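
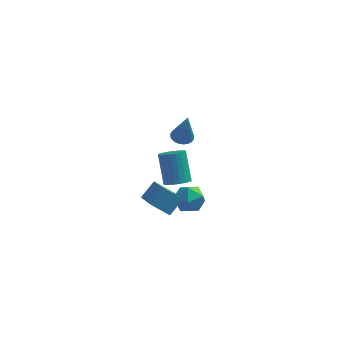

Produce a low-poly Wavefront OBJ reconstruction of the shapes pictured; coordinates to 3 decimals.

v 1.636 -1.047 -0.426
v 1.935 -1.388 -1.033
v 0.665 -1.792 -0.487
v 0.964 -2.133 -1.094
v 1.285 -2.221 -0.413
v 1.885 -1.761 -0.376
v 0.715 -1.419 -1.144
v 1.315 -0.959 -1.107
v 1.366 -1.618 -1.476
v 1.718 -2.113 -1.025
v 0.882 -1.067 -0.495
v 1.234 -1.562 -0.044
v 0.595 1.543 -2.57
v 1.132 1.365 -2.318
v 0.823 2.239 -1.039
v 0.285 2.417 -1.29
v 1.2 1.564 -2.438
v 0.891 2.438 -1.158
v 1.175 1.76 -2.577
v 0.866 2.634 -1.298
v 1.062 1.923 -2.716
v 0.753 2.797 -1.437
v 0.878 2.028 -2.832
v 0.569 2.902 -1.553
v 0.651 2.059 -2.909
v 0.342 2.933 -1.629
v 0.415 2.012 -2.933
v 0.106 2.886 -1.654
v 0.206 1.893 -2.903
v -0.103 2.767 -1.623
v 0.057 1.721 -2.821
v -0.252 2.595 -1.542
v -0.011 1.522 -2.702
v -0.32 2.396 -1.422
v 0.014 1.326 -2.562
v -0.295 2.2 -1.283
v 0.127 1.163 -2.423
v -0.182 2.037 -1.144
v 0.311 1.058 -2.307
v 0.002 1.932 -1.028
v 0.538 1.027 -2.231
v 0.229 1.901 -0.951
v 0.774 1.074 -2.206
v 0.465 1.948 -0.927
v 0.983 1.193 -2.237
v 0.674 2.067 -0.957
v 0.178 -2.925 -0.175
v 0.674 -4.056 0.439
v -0.584 -2.916 0.457
v -0.088 -4.048 1.071
v 0.668 -2.392 0.409
v 1.164 -3.524 1.023
v -0.094 -2.384 1.041
v 0.402 -3.515 1.655
v 0.916 -0.371 2.288
v 1.179 0.053 2.324
v 1.164 -0.649 3.752
v 0.999 0.116 2.367
v 0.807 0.105 2.397
v 0.631 0.021 2.411
v 0.499 -0.122 2.406
v 0.43 -0.303 2.384
v 0.435 -0.494 2.346
v 0.513 -0.667 2.3
v 0.653 -0.795 2.252
v 0.833 -0.858 2.21
v 1.025 -0.847 2.179
v 1.201 -0.763 2.166
v 1.333 -0.62 2.17
v 1.402 -0.439 2.193
v 1.397 -0.247 2.23
v 1.319 -0.075 2.276
f 1 12 6
f 1 6 2
f 1 2 8
f 1 8 11
f 1 11 12
f 2 6 10
f 6 12 5
f 12 11 3
f 11 8 7
f 8 2 9
f 4 10 5
f 4 5 3
f 4 3 7
f 4 7 9
f 4 9 10
f 5 10 6
f 3 5 12
f 7 3 11
f 9 7 8
f 10 9 2
f 14 13 17
f 14 17 15
f 15 17 18
f 15 18 16
f 17 13 19
f 17 19 18
f 18 19 20
f 18 20 16
f 19 13 21
f 19 21 20
f 20 21 22
f 20 22 16
f 21 13 23
f 21 23 22
f 22 23 24
f 22 24 16
f 23 13 25
f 23 25 24
f 24 25 26
f 24 26 16
f 25 13 27
f 25 27 26
f 26 27 28
f 26 28 16
f 27 13 29
f 27 29 28
f 28 29 30
f 28 30 16
f 29 13 31
f 29 31 30
f 30 31 32
f 30 32 16
f 31 13 33
f 31 33 32
f 32 33 34
f 32 34 16
f 33 13 35
f 33 35 34
f 34 35 36
f 34 36 16
f 35 13 37
f 35 37 36
f 36 37 38
f 36 38 16
f 37 13 39
f 37 39 38
f 38 39 40
f 38 40 16
f 39 13 41
f 39 41 40
f 40 41 42
f 40 42 16
f 41 13 43
f 41 43 42
f 42 43 44
f 42 44 16
f 43 13 45
f 43 45 44
f 44 45 46
f 44 46 16
f 45 13 14
f 45 14 46
f 46 14 15
f 46 15 16
f 48 50 47
f 51 48 47
f 47 50 49
f 49 51 47
f 48 54 50
f 52 48 51
f 52 54 48
f 50 54 49
f 53 51 49
f 49 54 53
f 53 52 51
f 54 52 53
f 56 55 58
f 56 58 57
f 58 55 59
f 58 59 57
f 59 55 60
f 59 60 57
f 60 55 61
f 60 61 57
f 61 55 62
f 61 62 57
f 62 55 63
f 62 63 57
f 63 55 64
f 63 64 57
f 64 55 65
f 64 65 57
f 65 55 66
f 65 66 57
f 66 55 67
f 66 67 57
f 67 55 68
f 67 68 57
f 68 55 69
f 68 69 57
f 69 55 70
f 69 70 57
f 70 55 71
f 70 71 57
f 71 55 72
f 71 72 57
f 72 55 56
f 72 56 57



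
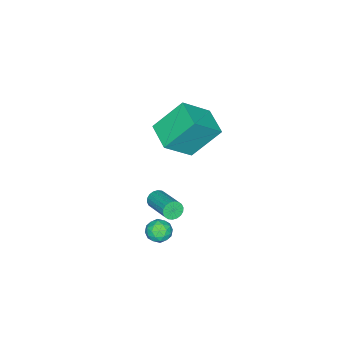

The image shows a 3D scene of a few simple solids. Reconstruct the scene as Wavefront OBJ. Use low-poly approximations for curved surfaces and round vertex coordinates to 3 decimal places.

v -3.947 -1.759 1.371
v -2.63 -2.488 2.703
v -2.995 -0.498 1.12
v -1.677 -1.227 2.451
v -2.943 -2.833 -0.211
v -1.625 -3.562 1.12
v -1.99 -1.572 -0.463
v -0.673 -2.301 0.869
v 3.288 0.328 -0.695
v 3.684 0.238 -1.231
v 2.696 -0.538 -0.989
v 3.092 -0.628 -1.525
v 3.332 -0.74 -0.906
v 3.698 -0.205 -0.725
v 2.682 -0.095 -1.495
v 3.048 0.44 -1.314
v 3.31 -0.023 -1.726
v 3.712 -0.422 -1.362
v 2.668 0.122 -0.858
v 3.07 -0.277 -0.494
v 3.538 0.359 -0.938
v 2.842 -0.659 -1.282
v 2.983 -0.725 -0.919
v 3.216 -0.777 -1.234
v 3.546 0.099 -0.64
v 3.779 0.046 -0.955
v 3.572 -0.529 -0.764
v 2.601 -0.346 -1.265
v 2.834 -0.399 -1.58
v 3.164 0.477 -0.986
v 3.397 0.425 -1.301
v 2.808 0.229 -1.456
v 3.551 0.153 -1.543
v 3.203 -0.356 -1.716
v 2.962 -0.043 -1.698
v 3.177 0.271 -1.592
v 3.787 -0.082 -1.329
v 3.439 -0.59 -1.502
v 3.581 -0.656 -1.138
v 3.796 -0.342 -1.032
v 3.567 -0.235 -1.62
v 2.941 0.29 -0.718
v 2.593 -0.218 -0.891
v 2.584 0.042 -1.188
v 2.799 0.356 -1.082
v 3.177 0.056 -0.504
v 2.829 -0.453 -0.677
v 3.203 -0.571 -0.628
v 3.418 -0.257 -0.522
v 2.813 -0.065 -0.6
v 2.65 -0.58 0.632
v 3.008 -0.626 0.272
v 3.848 0.774 0.928
v 3.49 0.82 1.288
v 2.856 -0.489 0.174
v 3.696 0.911 0.831
v 2.663 -0.37 0.167
v 3.503 1.03 0.824
v 2.467 -0.292 0.252
v 3.307 1.108 0.909
v 2.308 -0.272 0.413
v 3.148 1.128 1.069
v 2.216 -0.312 0.616
v 3.056 1.088 1.273
v 2.21 -0.406 0.823
v 3.051 0.994 1.48
v 2.292 -0.534 0.992
v 3.132 0.866 1.648
v 2.444 -0.671 1.089
v 3.284 0.729 1.746
v 2.637 -0.79 1.096
v 3.477 0.61 1.753
v 2.833 -0.868 1.011
v 3.673 0.532 1.668
v 2.992 -0.888 0.851
v 3.832 0.512 1.507
v 3.084 -0.848 0.647
v 3.924 0.552 1.304
v 3.089 -0.754 0.44
v 3.93 0.646 1.097
f 2 4 1
f 5 2 1
f 1 4 3
f 3 5 1
f 2 8 4
f 6 2 5
f 6 8 2
f 4 8 3
f 7 5 3
f 3 8 7
f 7 6 5
f 8 6 7
f 9 46 25
f 46 20 49
f 25 49 14
f 46 49 25
f 9 25 21
f 25 14 26
f 21 26 10
f 25 26 21
f 9 21 30
f 21 10 31
f 30 31 16
f 21 31 30
f 9 30 42
f 30 16 45
f 42 45 19
f 30 45 42
f 9 42 46
f 42 19 50
f 46 50 20
f 42 50 46
f 10 26 37
f 26 14 40
f 37 40 18
f 26 40 37
f 14 49 27
f 49 20 48
f 27 48 13
f 49 48 27
f 20 50 47
f 50 19 43
f 47 43 11
f 50 43 47
f 19 45 44
f 45 16 32
f 44 32 15
f 45 32 44
f 16 31 36
f 31 10 33
f 36 33 17
f 31 33 36
f 12 38 24
f 38 18 39
f 24 39 13
f 38 39 24
f 12 24 22
f 24 13 23
f 22 23 11
f 24 23 22
f 12 22 29
f 22 11 28
f 29 28 15
f 22 28 29
f 12 29 34
f 29 15 35
f 34 35 17
f 29 35 34
f 12 34 38
f 34 17 41
f 38 41 18
f 34 41 38
f 13 39 27
f 39 18 40
f 27 40 14
f 39 40 27
f 11 23 47
f 23 13 48
f 47 48 20
f 23 48 47
f 15 28 44
f 28 11 43
f 44 43 19
f 28 43 44
f 17 35 36
f 35 15 32
f 36 32 16
f 35 32 36
f 18 41 37
f 41 17 33
f 37 33 10
f 41 33 37
f 52 51 55
f 52 55 53
f 53 55 56
f 53 56 54
f 55 51 57
f 55 57 56
f 56 57 58
f 56 58 54
f 57 51 59
f 57 59 58
f 58 59 60
f 58 60 54
f 59 51 61
f 59 61 60
f 60 61 62
f 60 62 54
f 61 51 63
f 61 63 62
f 62 63 64
f 62 64 54
f 63 51 65
f 63 65 64
f 64 65 66
f 64 66 54
f 65 51 67
f 65 67 66
f 66 67 68
f 66 68 54
f 67 51 69
f 67 69 68
f 68 69 70
f 68 70 54
f 69 51 71
f 69 71 70
f 70 71 72
f 70 72 54
f 71 51 73
f 71 73 72
f 72 73 74
f 72 74 54
f 73 51 75
f 73 75 74
f 74 75 76
f 74 76 54
f 75 51 77
f 75 77 76
f 76 77 78
f 76 78 54
f 77 51 79
f 77 79 78
f 78 79 80
f 78 80 54
f 79 51 52
f 79 52 80
f 80 52 53
f 80 53 54



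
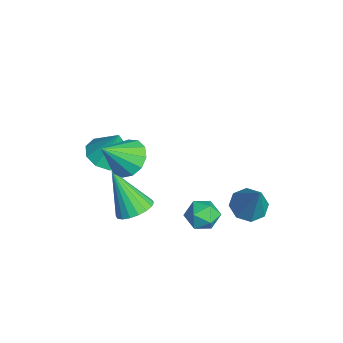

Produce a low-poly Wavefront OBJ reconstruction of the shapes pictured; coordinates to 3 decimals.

v 0.386 -2.378 1.242
v 0.86 -1.794 1.637
v 0.734 -3.402 2.338
v 0.418 -1.752 1.816
v -0.035 -1.91 1.813
v -0.354 -2.216 1.629
v -0.438 -2.573 1.322
v -0.261 -2.869 0.989
v 0.122 -3.009 0.737
v 0.588 -2.949 0.645
v 0.99 -2.707 0.742
v 1.2 -2.361 0.999
v 1.151 -2.021 1.332
v -0.274 0.892 -3.538
v 0.45 0.737 -3.634
v -0.29 0.203 -2.546
v 0.434 0.048 -2.642
v 0.222 0.737 -2.448
v 0.232 1.163 -3.06
v -0.072 -0.223 -3.12
v -0.062 0.203 -3.732
v 0.575 0.048 -3.375
v 0.757 0.641 -2.96
v -0.597 0.299 -3.22
v -0.415 0.892 -2.805
v -0.183 -2.052 -2.474
v 0.156 -1.473 -2.077
v -1.017 -2.748 -0.746
v -0.149 -1.335 -2.168
v -0.461 -1.34 -2.321
v -0.718 -1.485 -2.503
v -0.869 -1.743 -2.68
v -0.884 -2.062 -2.816
v -0.761 -2.379 -2.884
v -0.523 -2.631 -2.871
v -0.218 -2.769 -2.779
v 0.094 -2.765 -2.627
v 0.351 -2.619 -2.444
v 0.502 -2.361 -2.267
v 0.517 -2.042 -2.132
v 0.394 -1.725 -2.064
v -2.487 -2.613 -1.112
v -1.577 -2.733 -1.266
v -2.213 -2.247 0.212
v -1.708 -2.187 -1.39
v -2.136 -1.804 -1.408
v -2.698 -1.73 -1.312
v -3.179 -1.993 -1.14
v -3.396 -2.493 -0.957
v -3.265 -3.039 -0.833
v -2.837 -3.422 -0.815
v -2.275 -3.496 -0.911
v -1.794 -3.233 -1.083
v 1.08 1.992 -1.797
v 1.564 2.475 -2.128
v 2 2.148 -0.223
v 1.109 2.746 -1.889
v 0.636 2.575 -1.595
v 0.424 2.063 -1.42
v 0.595 1.509 -1.466
v 1.051 1.238 -1.705
v 1.524 1.409 -1.998
v 1.736 1.921 -2.174
f 2 1 4
f 2 4 3
f 4 1 5
f 4 5 3
f 5 1 6
f 5 6 3
f 6 1 7
f 6 7 3
f 7 1 8
f 7 8 3
f 8 1 9
f 8 9 3
f 9 1 10
f 9 10 3
f 10 1 11
f 10 11 3
f 11 1 12
f 11 12 3
f 12 1 13
f 12 13 3
f 13 1 2
f 13 2 3
f 14 25 19
f 14 19 15
f 14 15 21
f 14 21 24
f 14 24 25
f 15 19 23
f 19 25 18
f 25 24 16
f 24 21 20
f 21 15 22
f 17 23 18
f 17 18 16
f 17 16 20
f 17 20 22
f 17 22 23
f 18 23 19
f 16 18 25
f 20 16 24
f 22 20 21
f 23 22 15
f 27 26 29
f 27 29 28
f 29 26 30
f 29 30 28
f 30 26 31
f 30 31 28
f 31 26 32
f 31 32 28
f 32 26 33
f 32 33 28
f 33 26 34
f 33 34 28
f 34 26 35
f 34 35 28
f 35 26 36
f 35 36 28
f 36 26 37
f 36 37 28
f 37 26 38
f 37 38 28
f 38 26 39
f 38 39 28
f 39 26 40
f 39 40 28
f 40 26 41
f 40 41 28
f 41 26 27
f 41 27 28
f 43 42 45
f 43 45 44
f 45 42 46
f 45 46 44
f 46 42 47
f 46 47 44
f 47 42 48
f 47 48 44
f 48 42 49
f 48 49 44
f 49 42 50
f 49 50 44
f 50 42 51
f 50 51 44
f 51 42 52
f 51 52 44
f 52 42 53
f 52 53 44
f 53 42 43
f 53 43 44
f 55 54 57
f 55 57 56
f 57 54 58
f 57 58 56
f 58 54 59
f 58 59 56
f 59 54 60
f 59 60 56
f 60 54 61
f 60 61 56
f 61 54 62
f 61 62 56
f 62 54 63
f 62 63 56
f 63 54 55
f 63 55 56



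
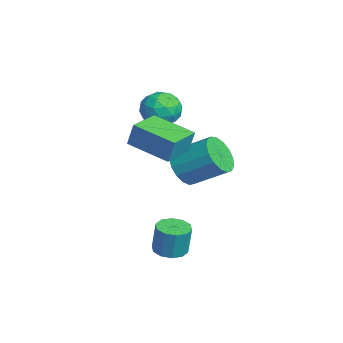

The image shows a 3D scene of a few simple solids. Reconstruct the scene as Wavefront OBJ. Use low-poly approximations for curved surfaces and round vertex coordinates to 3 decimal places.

v 1.04 -1.263 1.317
v 1.754 -1.129 0.63
v 2.454 0.297 1.635
v 1.74 0.163 2.323
v 1.396 -0.848 0.48
v 2.096 0.578 1.486
v 0.957 -0.662 0.522
v 1.657 0.764 1.528
v 0.537 -0.614 0.747
v 1.237 0.812 1.752
v 0.232 -0.714 1.102
v 0.932 0.712 2.107
v 0.112 -0.941 1.506
v 0.813 0.485 2.512
v 0.205 -1.241 1.867
v 0.905 0.185 2.873
v 0.489 -1.546 2.102
v 1.189 -0.12 3.108
v 0.899 -1.786 2.158
v 1.599 -0.36 3.163
v 1.342 -1.907 2.02
v 2.042 -0.481 3.026
v 1.715 -1.88 1.722
v 2.415 -0.454 2.728
v 1.934 -1.712 1.331
v 2.634 -0.286 2.337
v 1.948 -1.44 0.937
v 2.648 -0.015 1.942
v 3.114 -2.188 -2.344
v 3.747 -1.78 -2.443
v 3.879 -1.643 -1.036
v 3.246 -2.052 -0.936
v 3.382 -1.483 -2.437
v 3.515 -1.347 -1.03
v 2.915 -1.456 -2.396
v 3.048 -1.32 -0.989
v 2.524 -1.709 -2.334
v 2.657 -1.573 -0.927
v 2.358 -2.144 -2.277
v 2.491 -2.008 -0.869
v 2.481 -2.597 -2.244
v 2.613 -2.46 -0.837
v 2.845 -2.893 -2.25
v 2.978 -2.757 -0.843
v 3.312 -2.92 -2.291
v 3.445 -2.784 -0.884
v 3.703 -2.667 -2.353
v 3.836 -2.531 -0.946
v 3.869 -2.232 -2.411
v 4.002 -2.096 -1.003
v -1.86 -0.86 2.895
v -1.206 -1.614 2.871
v -2.874 -1.766 3.769
v -2.22 -2.52 3.745
v -2.013 -1.696 4.27
v -1.386 -1.136 3.73
v -2.694 -2.244 2.91
v -2.067 -1.684 2.37
v -1.722 -2.47 2.881
v -1.3 -2.132 3.721
v -2.78 -1.248 2.919
v -2.358 -0.91 3.759
v -1.444 -1.157 2.807
v -2.636 -2.223 3.833
v -2.514 -1.738 4.142
v -2.13 -2.182 4.128
v -1.55 -0.876 3.311
v -1.165 -1.32 3.297
v -1.639 -1.368 4.119
v -2.915 -2.06 3.343
v -2.53 -2.504 3.329
v -1.95 -1.198 2.512
v -1.566 -1.642 2.498
v -2.441 -2.012 2.521
v -1.363 -2.104 2.798
v -1.959 -2.636 3.311
v -2.237 -2.474 2.821
v -1.869 -2.145 2.504
v -1.115 -1.905 3.292
v -1.711 -2.438 3.805
v -1.589 -1.953 4.114
v -1.221 -1.624 3.796
v -1.418 -2.408 3.297
v -2.369 -0.942 2.835
v -2.965 -1.475 3.348
v -2.859 -1.756 2.844
v -2.491 -1.427 2.526
v -2.121 -0.744 3.329
v -2.717 -1.276 3.842
v -2.211 -1.235 4.136
v -1.843 -0.906 3.819
v -2.662 -0.972 3.343
v 2.087 -3.766 3.483
v 2.227 -3.525 4.598
v 0.932 -2.721 3.402
v 1.072 -2.48 4.518
v 3.428 -2.32 3.002
v 3.568 -2.079 4.118
v 2.273 -1.275 2.922
v 2.413 -1.034 4.037
f 2 1 5
f 2 5 3
f 3 5 6
f 3 6 4
f 5 1 7
f 5 7 6
f 6 7 8
f 6 8 4
f 7 1 9
f 7 9 8
f 8 9 10
f 8 10 4
f 9 1 11
f 9 11 10
f 10 11 12
f 10 12 4
f 11 1 13
f 11 13 12
f 12 13 14
f 12 14 4
f 13 1 15
f 13 15 14
f 14 15 16
f 14 16 4
f 15 1 17
f 15 17 16
f 16 17 18
f 16 18 4
f 17 1 19
f 17 19 18
f 18 19 20
f 18 20 4
f 19 1 21
f 19 21 20
f 20 21 22
f 20 22 4
f 21 1 23
f 21 23 22
f 22 23 24
f 22 24 4
f 23 1 25
f 23 25 24
f 24 25 26
f 24 26 4
f 25 1 27
f 25 27 26
f 26 27 28
f 26 28 4
f 27 1 2
f 27 2 28
f 28 2 3
f 28 3 4
f 30 29 33
f 30 33 31
f 31 33 34
f 31 34 32
f 33 29 35
f 33 35 34
f 34 35 36
f 34 36 32
f 35 29 37
f 35 37 36
f 36 37 38
f 36 38 32
f 37 29 39
f 37 39 38
f 38 39 40
f 38 40 32
f 39 29 41
f 39 41 40
f 40 41 42
f 40 42 32
f 41 29 43
f 41 43 42
f 42 43 44
f 42 44 32
f 43 29 45
f 43 45 44
f 44 45 46
f 44 46 32
f 45 29 47
f 45 47 46
f 46 47 48
f 46 48 32
f 47 29 49
f 47 49 48
f 48 49 50
f 48 50 32
f 49 29 30
f 49 30 50
f 50 30 31
f 50 31 32
f 51 88 67
f 88 62 91
f 67 91 56
f 88 91 67
f 51 67 63
f 67 56 68
f 63 68 52
f 67 68 63
f 51 63 72
f 63 52 73
f 72 73 58
f 63 73 72
f 51 72 84
f 72 58 87
f 84 87 61
f 72 87 84
f 51 84 88
f 84 61 92
f 88 92 62
f 84 92 88
f 52 68 79
f 68 56 82
f 79 82 60
f 68 82 79
f 56 91 69
f 91 62 90
f 69 90 55
f 91 90 69
f 62 92 89
f 92 61 85
f 89 85 53
f 92 85 89
f 61 87 86
f 87 58 74
f 86 74 57
f 87 74 86
f 58 73 78
f 73 52 75
f 78 75 59
f 73 75 78
f 54 80 66
f 80 60 81
f 66 81 55
f 80 81 66
f 54 66 64
f 66 55 65
f 64 65 53
f 66 65 64
f 54 64 71
f 64 53 70
f 71 70 57
f 64 70 71
f 54 71 76
f 71 57 77
f 76 77 59
f 71 77 76
f 54 76 80
f 76 59 83
f 80 83 60
f 76 83 80
f 55 81 69
f 81 60 82
f 69 82 56
f 81 82 69
f 53 65 89
f 65 55 90
f 89 90 62
f 65 90 89
f 57 70 86
f 70 53 85
f 86 85 61
f 70 85 86
f 59 77 78
f 77 57 74
f 78 74 58
f 77 74 78
f 60 83 79
f 83 59 75
f 79 75 52
f 83 75 79
f 94 96 93
f 97 94 93
f 93 96 95
f 95 97 93
f 94 100 96
f 98 94 97
f 98 100 94
f 96 100 95
f 99 97 95
f 95 100 99
f 99 98 97
f 100 98 99



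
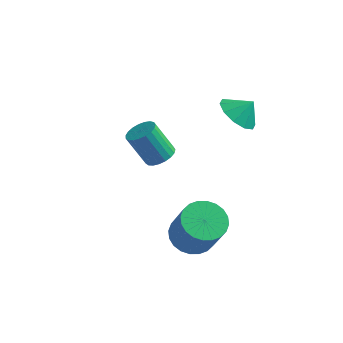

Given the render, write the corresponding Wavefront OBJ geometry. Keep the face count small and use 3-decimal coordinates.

v 3.338 1.326 3.34
v 4.163 0.999 2.857
v 3.922 1.674 4.1
v 4.051 1.585 2.673
v 3.667 2.072 2.745
v 3.158 2.274 3.043
v 2.717 2.114 3.455
v 2.514 1.652 3.823
v 2.625 1.066 4.006
v 3.009 0.579 3.935
v 3.519 0.377 3.636
v 3.959 0.538 3.224
v -0.138 1.121 -0.514
v 0.476 0.848 -0.181
v -0.408 0.727 1.348
v -1.022 0.999 1.014
v 0.509 1.155 -0.137
v -0.375 1.034 1.391
v 0.431 1.456 -0.159
v -0.453 1.335 1.37
v 0.254 1.699 -0.242
v -0.63 1.578 1.287
v 0.009 1.842 -0.372
v -0.875 1.721 1.156
v -0.261 1.86 -0.527
v -1.145 1.739 1.002
v -0.51 1.75 -0.68
v -1.394 1.629 0.849
v -0.695 1.532 -0.804
v -1.579 1.411 0.725
v -0.783 1.242 -0.878
v -1.667 1.121 0.651
v -0.76 0.931 -0.889
v -1.644 0.81 0.64
v -0.629 0.653 -0.835
v -1.513 0.532 0.693
v -0.413 0.456 -0.726
v -1.297 0.335 0.803
v -0.15 0.374 -0.58
v -1.034 0.253 0.948
v 0.115 0.42 -0.423
v -0.769 0.299 1.105
v 0.337 0.588 -0.282
v -0.547 0.467 1.247
v 3.164 -3.196 -1.057
v 3.755 -3.869 -1.544
v 4.547 -4.457 0.23
v 3.956 -3.784 0.717
v 3.99 -3.547 -1.542
v 4.782 -4.136 0.232
v 4.098 -3.172 -1.466
v 4.89 -3.76 0.308
v 4.064 -2.8 -1.328
v 4.856 -3.389 0.446
v 3.894 -2.489 -1.148
v 4.686 -3.077 0.626
v 3.612 -2.285 -0.955
v 4.404 -2.873 0.819
v 3.262 -2.22 -0.777
v 4.054 -2.808 0.997
v 2.897 -2.303 -0.642
v 3.689 -2.892 1.132
v 2.573 -2.523 -0.57
v 3.365 -3.111 1.204
v 2.338 -2.844 -0.572
v 3.13 -3.433 1.202
v 2.23 -3.22 -0.648
v 3.022 -3.808 1.126
v 2.264 -3.591 -0.786
v 3.056 -4.18 0.988
v 2.434 -3.903 -0.966
v 3.226 -4.491 0.808
v 2.716 -4.107 -1.159
v 3.508 -4.695 0.615
v 3.066 -4.172 -1.337
v 3.858 -4.76 0.437
v 3.431 -4.088 -1.472
v 4.223 -4.677 0.302
f 2 1 4
f 2 4 3
f 4 1 5
f 4 5 3
f 5 1 6
f 5 6 3
f 6 1 7
f 6 7 3
f 7 1 8
f 7 8 3
f 8 1 9
f 8 9 3
f 9 1 10
f 9 10 3
f 10 1 11
f 10 11 3
f 11 1 12
f 11 12 3
f 12 1 2
f 12 2 3
f 14 13 17
f 14 17 15
f 15 17 18
f 15 18 16
f 17 13 19
f 17 19 18
f 18 19 20
f 18 20 16
f 19 13 21
f 19 21 20
f 20 21 22
f 20 22 16
f 21 13 23
f 21 23 22
f 22 23 24
f 22 24 16
f 23 13 25
f 23 25 24
f 24 25 26
f 24 26 16
f 25 13 27
f 25 27 26
f 26 27 28
f 26 28 16
f 27 13 29
f 27 29 28
f 28 29 30
f 28 30 16
f 29 13 31
f 29 31 30
f 30 31 32
f 30 32 16
f 31 13 33
f 31 33 32
f 32 33 34
f 32 34 16
f 33 13 35
f 33 35 34
f 34 35 36
f 34 36 16
f 35 13 37
f 35 37 36
f 36 37 38
f 36 38 16
f 37 13 39
f 37 39 38
f 38 39 40
f 38 40 16
f 39 13 41
f 39 41 40
f 40 41 42
f 40 42 16
f 41 13 43
f 41 43 42
f 42 43 44
f 42 44 16
f 43 13 14
f 43 14 44
f 44 14 15
f 44 15 16
f 46 45 49
f 46 49 47
f 47 49 50
f 47 50 48
f 49 45 51
f 49 51 50
f 50 51 52
f 50 52 48
f 51 45 53
f 51 53 52
f 52 53 54
f 52 54 48
f 53 45 55
f 53 55 54
f 54 55 56
f 54 56 48
f 55 45 57
f 55 57 56
f 56 57 58
f 56 58 48
f 57 45 59
f 57 59 58
f 58 59 60
f 58 60 48
f 59 45 61
f 59 61 60
f 60 61 62
f 60 62 48
f 61 45 63
f 61 63 62
f 62 63 64
f 62 64 48
f 63 45 65
f 63 65 64
f 64 65 66
f 64 66 48
f 65 45 67
f 65 67 66
f 66 67 68
f 66 68 48
f 67 45 69
f 67 69 68
f 68 69 70
f 68 70 48
f 69 45 71
f 69 71 70
f 70 71 72
f 70 72 48
f 71 45 73
f 71 73 72
f 72 73 74
f 72 74 48
f 73 45 75
f 73 75 74
f 74 75 76
f 74 76 48
f 75 45 77
f 75 77 76
f 76 77 78
f 76 78 48
f 77 45 46
f 77 46 78
f 78 46 47
f 78 47 48



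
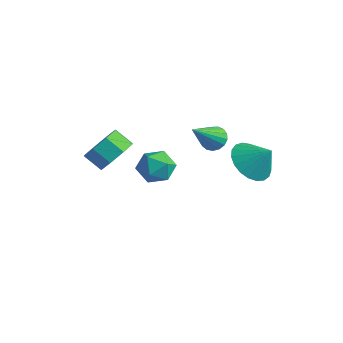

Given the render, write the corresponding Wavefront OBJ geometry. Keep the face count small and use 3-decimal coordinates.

v -3.288 0.913 -1.477
v -2.746 0.523 -2.191
v -2.954 -0.323 -0.549
v -2.412 -0.713 -1.263
v -2.11 0.098 -0.807
v -2.317 0.862 -1.381
v -3.383 -0.662 -1.359
v -3.59 0.102 -1.933
v -2.805 -0.45 -2.119
v -2.018 0.019 -1.777
v -3.682 0.181 -0.963
v -2.895 0.65 -0.621
v 2.589 0.373 1.64
v 3.212 -0.482 1.379
v 3.431 0.687 2.62
v 3.389 -0.154 1.121
v 3.428 0.265 0.953
v 3.322 0.703 0.904
v 3.089 1.083 0.982
v 2.769 1.341 1.174
v 2.419 1.432 1.446
v 2.097 1.339 1.752
v 1.861 1.079 2.039
v 1.75 0.697 2.256
v 1.785 0.259 2.367
v 1.958 -0.159 2.352
v 2.241 -0.486 2.215
v 2.583 -0.664 1.977
v 2.927 -0.663 1.682
v 0.834 -0.067 2.446
v 1.143 -0.443 2.016
v 0.946 -1.513 3.794
v 1.373 -0.29 2.161
v 1.479 -0.087 2.371
v 1.437 0.122 2.598
v 1.257 0.287 2.791
v 0.98 0.371 2.904
v 0.669 0.355 2.913
v 0.396 0.242 2.815
v 0.224 0.059 2.632
v 0.191 -0.153 2.407
v 0.305 -0.345 2.191
v 0.54 -0.474 2.034
v 0.843 -0.509 1.97
v -2.087 -2.943 1.273
v -1.43 -3.174 2.018
v -2.216 -3.428 2.632
v -2.873 -3.197 1.887
v -1.655 -2.426 2.039
v -2.441 -2.681 2.654
v -2.133 -1.982 1.612
v -2.92 -2.236 2.226
v -2.584 -2.1 0.985
v -3.371 -2.355 1.6
v -2.744 -2.712 0.528
v -3.53 -2.966 1.142
v -2.519 -3.459 0.506
v -3.305 -3.714 1.121
v -2.04 -3.904 0.934
v -2.827 -4.158 1.548
v -1.589 -3.785 1.56
v -2.376 -4.04 2.175
f 1 12 6
f 1 6 2
f 1 2 8
f 1 8 11
f 1 11 12
f 2 6 10
f 6 12 5
f 12 11 3
f 11 8 7
f 8 2 9
f 4 10 5
f 4 5 3
f 4 3 7
f 4 7 9
f 4 9 10
f 5 10 6
f 3 5 12
f 7 3 11
f 9 7 8
f 10 9 2
f 14 13 16
f 14 16 15
f 16 13 17
f 16 17 15
f 17 13 18
f 17 18 15
f 18 13 19
f 18 19 15
f 19 13 20
f 19 20 15
f 20 13 21
f 20 21 15
f 21 13 22
f 21 22 15
f 22 13 23
f 22 23 15
f 23 13 24
f 23 24 15
f 24 13 25
f 24 25 15
f 25 13 26
f 25 26 15
f 26 13 27
f 26 27 15
f 27 13 28
f 27 28 15
f 28 13 29
f 28 29 15
f 29 13 14
f 29 14 15
f 31 30 33
f 31 33 32
f 33 30 34
f 33 34 32
f 34 30 35
f 34 35 32
f 35 30 36
f 35 36 32
f 36 30 37
f 36 37 32
f 37 30 38
f 37 38 32
f 38 30 39
f 38 39 32
f 39 30 40
f 39 40 32
f 40 30 41
f 40 41 32
f 41 30 42
f 41 42 32
f 42 30 43
f 42 43 32
f 43 30 44
f 43 44 32
f 44 30 31
f 44 31 32
f 46 45 49
f 46 49 47
f 47 49 50
f 47 50 48
f 49 45 51
f 49 51 50
f 50 51 52
f 50 52 48
f 51 45 53
f 51 53 52
f 52 53 54
f 52 54 48
f 53 45 55
f 53 55 54
f 54 55 56
f 54 56 48
f 55 45 57
f 55 57 56
f 56 57 58
f 56 58 48
f 57 45 59
f 57 59 58
f 58 59 60
f 58 60 48
f 59 45 61
f 59 61 60
f 60 61 62
f 60 62 48
f 61 45 46
f 61 46 62
f 62 46 47
f 62 47 48



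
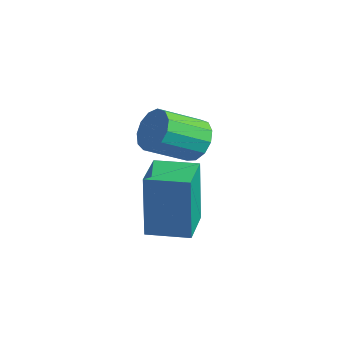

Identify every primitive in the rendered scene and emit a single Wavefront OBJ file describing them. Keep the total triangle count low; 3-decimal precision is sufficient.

v 0.799 0.13 -1.56
v 1.406 0.176 -1.331
v 1.248 -0.944 -0.691
v 0.641 -0.99 -0.92
v 1.19 0.345 -1.088
v 1.033 -0.775 -0.447
v 0.851 0.446 -0.995
v 0.693 -0.674 -0.354
v 0.495 0.447 -1.081
v 0.337 -0.673 -0.44
v 0.236 0.347 -1.32
v 0.078 -0.773 -0.679
v 0.155 0.178 -1.634
v -0.003 -0.942 -0.994
v 0.279 -0.006 -1.926
v 0.121 -1.126 -1.285
v 0.568 -0.147 -2.101
v 0.41 -1.267 -1.46
v 0.93 -0.2 -2.105
v 0.772 -1.32 -1.464
v 1.251 -0.148 -1.936
v 1.093 -1.268 -1.295
v 1.428 -0.008 -1.647
v 1.27 -1.128 -1.006
v 3.178 -2.693 -2.569
v 3.085 -2.666 -0.802
v 2.346 -1.931 -2.624
v 2.253 -1.903 -0.857
v 3.907 -1.897 -2.543
v 3.814 -1.869 -0.776
v 3.075 -1.134 -2.598
v 2.982 -1.107 -0.831
f 2 1 5
f 2 5 3
f 3 5 6
f 3 6 4
f 5 1 7
f 5 7 6
f 6 7 8
f 6 8 4
f 7 1 9
f 7 9 8
f 8 9 10
f 8 10 4
f 9 1 11
f 9 11 10
f 10 11 12
f 10 12 4
f 11 1 13
f 11 13 12
f 12 13 14
f 12 14 4
f 13 1 15
f 13 15 14
f 14 15 16
f 14 16 4
f 15 1 17
f 15 17 16
f 16 17 18
f 16 18 4
f 17 1 19
f 17 19 18
f 18 19 20
f 18 20 4
f 19 1 21
f 19 21 20
f 20 21 22
f 20 22 4
f 21 1 23
f 21 23 22
f 22 23 24
f 22 24 4
f 23 1 2
f 23 2 24
f 24 2 3
f 24 3 4
f 26 28 25
f 29 26 25
f 25 28 27
f 27 29 25
f 26 32 28
f 30 26 29
f 30 32 26
f 28 32 27
f 31 29 27
f 27 32 31
f 31 30 29
f 32 30 31



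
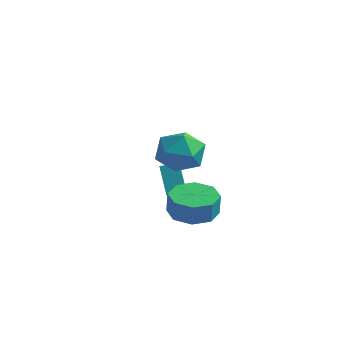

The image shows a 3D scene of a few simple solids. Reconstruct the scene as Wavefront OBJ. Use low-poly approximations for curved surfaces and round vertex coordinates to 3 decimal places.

v 1.44 -1.323 0.604
v 2.061 -1.057 1.437
v 2.599 -2.523 0.123
v 3.22 -2.257 0.956
v 2.282 -2.75 1.123
v 1.566 -2.008 1.42
v 3.094 -1.572 0.14
v 2.378 -0.83 0.437
v 3.083 -1.211 1.15
v 2.582 -1.939 1.757
v 2.078 -1.641 -0.197
v 1.577 -2.369 0.41
v 1.117 0.843 -4.039
v 2.009 1.413 -4.089
v 2.135 1.308 -3.052
v 1.243 0.737 -3.001
v 1.353 1.873 -3.963
v 1.479 1.768 -2.926
v 0.558 1.73 -3.88
v 0.685 1.624 -2.843
v 0.091 1.067 -3.891
v 0.218 0.961 -2.854
v 0.225 0.272 -3.988
v 0.351 0.167 -2.951
v 0.881 -0.188 -4.114
v 1.007 -0.293 -3.077
v 1.675 -0.044 -4.197
v 1.802 -0.15 -3.16
v 2.142 0.619 -4.186
v 2.269 0.513 -3.149
v -1.071 2.092 -4.274
v -1.821 2.661 -3.081
v -1.5 2.823 -4.893
v -2.251 3.392 -3.7
v -0.449 2.588 -4.12
v -1.2 3.157 -2.927
v -0.879 3.319 -4.739
v -1.629 3.888 -3.546
f 1 12 6
f 1 6 2
f 1 2 8
f 1 8 11
f 1 11 12
f 2 6 10
f 6 12 5
f 12 11 3
f 11 8 7
f 8 2 9
f 4 10 5
f 4 5 3
f 4 3 7
f 4 7 9
f 4 9 10
f 5 10 6
f 3 5 12
f 7 3 11
f 9 7 8
f 10 9 2
f 14 13 17
f 14 17 15
f 15 17 18
f 15 18 16
f 17 13 19
f 17 19 18
f 18 19 20
f 18 20 16
f 19 13 21
f 19 21 20
f 20 21 22
f 20 22 16
f 21 13 23
f 21 23 22
f 22 23 24
f 22 24 16
f 23 13 25
f 23 25 24
f 24 25 26
f 24 26 16
f 25 13 27
f 25 27 26
f 26 27 28
f 26 28 16
f 27 13 29
f 27 29 28
f 28 29 30
f 28 30 16
f 29 13 14
f 29 14 30
f 30 14 15
f 30 15 16
f 32 34 31
f 35 32 31
f 31 34 33
f 33 35 31
f 32 38 34
f 36 32 35
f 36 38 32
f 34 38 33
f 37 35 33
f 33 38 37
f 37 36 35
f 38 36 37



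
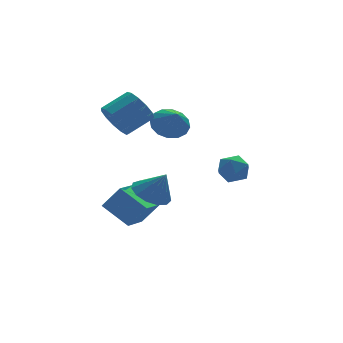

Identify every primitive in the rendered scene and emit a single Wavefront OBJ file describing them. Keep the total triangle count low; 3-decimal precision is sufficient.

v -2.836 3.785 1.979
v -2.389 4.118 1.089
v -0.958 4.289 1.872
v -1.404 3.955 2.761
v -2.596 4.6 1.362
v -1.165 4.771 2.145
v -2.879 4.824 1.832
v -1.448 4.994 2.614
v -3.148 4.717 2.347
v -1.717 4.887 3.13
v -3.318 4.314 2.746
v -1.887 4.485 3.529
v -3.335 3.744 2.901
v -1.904 3.914 3.684
v -3.193 3.186 2.763
v -1.762 3.356 3.546
v -2.938 2.819 2.377
v -1.507 2.989 3.159
v -2.65 2.758 1.863
v -1.219 2.928 2.646
v -2.421 3.023 1.387
v -0.99 3.193 2.169
v -2.324 3.53 1.098
v -0.893 3.701 1.881
v 0.914 -0.018 -0.364
v 1.34 0.69 0.004
v 2.18 -0.49 -0.924
v 2.606 0.218 -0.556
v 2.275 -0.435 -0.026
v 1.492 -0.144 0.32
v 2.028 0.344 -1.24
v 1.245 0.635 -0.894
v 2.029 0.913 -0.537
v 2.181 0.432 0.213
v 1.339 -0.232 -1.133
v 1.491 -0.713 -0.383
v -3.295 -1.97 -0.112
v -2.516 -1.319 -0.212
v -2.745 -2.43 1.172
v -2.931 -1.034 0.067
v -3.461 -1.047 0.289
v -3.938 -1.353 0.384
v -4.211 -1.855 0.321
v -4.193 -2.394 0.121
v -3.89 -2.798 -0.153
v -3.398 -2.939 -0.414
v -2.873 -2.773 -0.579
v -2.482 -2.352 -0.596
v -2.349 -1.81 -0.459
v 0.007 3.691 1.382
v 0.602 3.072 0.831
v 0.013 2.809 2.378
v 0.937 3.379 1.101
v 1.022 3.769 1.446
v 0.836 4.139 1.774
v 0.427 4.388 1.997
v -0.094 4.45 2.055
v -0.588 4.31 1.933
v -0.922 4.003 1.664
v -1.008 3.613 1.319
v -0.821 3.243 0.99
v -0.413 2.994 0.767
v 0.108 2.931 0.709
v -3.323 0.87 -3.648
v -4.172 2.117 -2.721
v -2.136 2.09 -4.202
v -2.985 3.336 -3.275
v -2.495 0.584 -2.505
v -3.344 1.83 -1.578
v -1.308 1.803 -3.059
v -2.157 3.05 -2.132
f 2 1 5
f 2 5 3
f 3 5 6
f 3 6 4
f 5 1 7
f 5 7 6
f 6 7 8
f 6 8 4
f 7 1 9
f 7 9 8
f 8 9 10
f 8 10 4
f 9 1 11
f 9 11 10
f 10 11 12
f 10 12 4
f 11 1 13
f 11 13 12
f 12 13 14
f 12 14 4
f 13 1 15
f 13 15 14
f 14 15 16
f 14 16 4
f 15 1 17
f 15 17 16
f 16 17 18
f 16 18 4
f 17 1 19
f 17 19 18
f 18 19 20
f 18 20 4
f 19 1 21
f 19 21 20
f 20 21 22
f 20 22 4
f 21 1 23
f 21 23 22
f 22 23 24
f 22 24 4
f 23 1 2
f 23 2 24
f 24 2 3
f 24 3 4
f 25 36 30
f 25 30 26
f 25 26 32
f 25 32 35
f 25 35 36
f 26 30 34
f 30 36 29
f 36 35 27
f 35 32 31
f 32 26 33
f 28 34 29
f 28 29 27
f 28 27 31
f 28 31 33
f 28 33 34
f 29 34 30
f 27 29 36
f 31 27 35
f 33 31 32
f 34 33 26
f 38 37 40
f 38 40 39
f 40 37 41
f 40 41 39
f 41 37 42
f 41 42 39
f 42 37 43
f 42 43 39
f 43 37 44
f 43 44 39
f 44 37 45
f 44 45 39
f 45 37 46
f 45 46 39
f 46 37 47
f 46 47 39
f 47 37 48
f 47 48 39
f 48 37 49
f 48 49 39
f 49 37 38
f 49 38 39
f 51 50 53
f 51 53 52
f 53 50 54
f 53 54 52
f 54 50 55
f 54 55 52
f 55 50 56
f 55 56 52
f 56 50 57
f 56 57 52
f 57 50 58
f 57 58 52
f 58 50 59
f 58 59 52
f 59 50 60
f 59 60 52
f 60 50 61
f 60 61 52
f 61 50 62
f 61 62 52
f 62 50 63
f 62 63 52
f 63 50 51
f 63 51 52
f 65 67 64
f 68 65 64
f 64 67 66
f 66 68 64
f 65 71 67
f 69 65 68
f 69 71 65
f 67 71 66
f 70 68 66
f 66 71 70
f 70 69 68
f 71 69 70



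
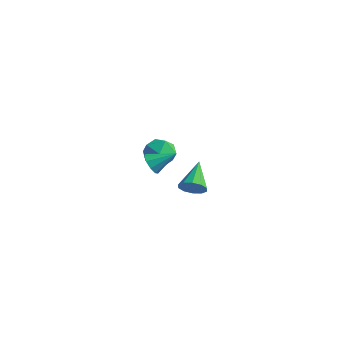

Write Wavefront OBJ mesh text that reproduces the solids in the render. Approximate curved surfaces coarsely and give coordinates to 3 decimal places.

v -1.252 -0.883 -0.146
v -0.794 -0.808 -0.835
v -0.128 0.083 0.706
v -1.176 -0.388 -0.808
v -1.593 -0.2 -0.472
v -1.85 -0.332 0.017
v -1.828 -0.721 0.429
v -1.536 -1.187 0.572
v -1.111 -1.51 0.379
v -0.752 -1.54 -0.06
v -0.627 -1.263 -0.539
v 4.254 -3.721 1.108
v 4.547 -4.108 1.817
v 3.446 -2.159 2.292
v 4.925 -3.779 1.642
v 5.047 -3.427 1.262
v 4.866 -3.188 0.823
v 4.451 -3.152 0.493
v 3.961 -3.334 0.398
v 3.582 -3.663 0.573
v 3.46 -4.014 0.953
v 3.641 -4.253 1.392
v 4.056 -4.289 1.722
v -3.281 3.506 -2.425
v -2.647 3.094 -1.468
v -4.873 2.526 -1.792
v -4.239 2.114 -0.835
v -4.529 3.296 -0.911
v -3.545 3.902 -1.302
v -3.975 1.718 -1.958
v -2.991 2.324 -2.349
v -3.075 1.989 -1.179
v -3.418 2.964 -0.532
v -4.102 2.656 -2.728
v -4.445 3.631 -2.081
f 2 1 4
f 2 4 3
f 4 1 5
f 4 5 3
f 5 1 6
f 5 6 3
f 6 1 7
f 6 7 3
f 7 1 8
f 7 8 3
f 8 1 9
f 8 9 3
f 9 1 10
f 9 10 3
f 10 1 11
f 10 11 3
f 11 1 2
f 11 2 3
f 13 12 15
f 13 15 14
f 15 12 16
f 15 16 14
f 16 12 17
f 16 17 14
f 17 12 18
f 17 18 14
f 18 12 19
f 18 19 14
f 19 12 20
f 19 20 14
f 20 12 21
f 20 21 14
f 21 12 22
f 21 22 14
f 22 12 23
f 22 23 14
f 23 12 13
f 23 13 14
f 24 35 29
f 24 29 25
f 24 25 31
f 24 31 34
f 24 34 35
f 25 29 33
f 29 35 28
f 35 34 26
f 34 31 30
f 31 25 32
f 27 33 28
f 27 28 26
f 27 26 30
f 27 30 32
f 27 32 33
f 28 33 29
f 26 28 35
f 30 26 34
f 32 30 31
f 33 32 25



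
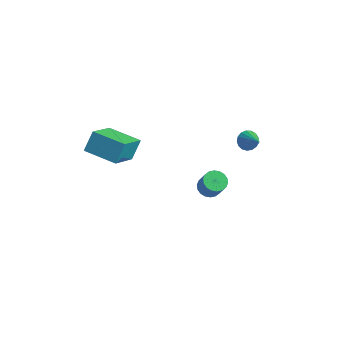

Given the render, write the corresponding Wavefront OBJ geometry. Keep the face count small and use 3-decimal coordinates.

v -0.266 3.24 0.617
v -0.072 2.916 0.177
v 0.706 2.78 1.383
v 0.064 3.156 0.148
v 0.125 3.415 0.226
v 0.097 3.634 0.394
v -0.015 3.763 0.613
v -0.184 3.772 0.833
v -0.372 3.659 1.004
v -0.536 3.45 1.085
v -0.637 3.193 1.06
v -0.654 2.947 0.933
v -0.581 2.768 0.734
v -0.437 2.697 0.508
v -0.253 2.75 0.307
v -4.689 -2.495 1.959
v -4.282 -4.182 3.159
v -4.676 -1.832 2.887
v -4.269 -3.519 4.086
v -3.031 -2.241 1.754
v -2.624 -3.928 2.953
v -3.018 -1.578 2.681
v -2.611 -3.265 3.881
v -1.908 2.392 -3.396
v -1.593 2.936 -3.438
v -1.037 2.692 -2.426
v -1.352 2.148 -2.384
v -1.823 3.008 -3.294
v -1.267 2.764 -2.283
v -2.07 2.958 -3.171
v -1.513 2.714 -2.159
v -2.284 2.796 -3.092
v -1.728 2.552 -2.08
v -2.424 2.553 -3.073
v -1.868 2.31 -2.061
v -2.462 2.279 -3.118
v -1.906 2.036 -2.106
v -2.391 2.028 -3.218
v -1.834 1.784 -2.207
v -2.223 1.848 -3.354
v -1.667 1.604 -2.342
v -1.993 1.776 -3.497
v -1.437 1.532 -2.486
v -1.747 1.826 -3.621
v -1.19 1.582 -2.609
v -1.532 1.988 -3.7
v -0.976 1.744 -2.688
v -1.392 2.23 -3.719
v -0.836 1.987 -2.707
v -1.354 2.504 -3.674
v -0.798 2.261 -2.662
v -1.426 2.756 -3.573
v -0.869 2.512 -2.562
f 2 1 4
f 2 4 3
f 4 1 5
f 4 5 3
f 5 1 6
f 5 6 3
f 6 1 7
f 6 7 3
f 7 1 8
f 7 8 3
f 8 1 9
f 8 9 3
f 9 1 10
f 9 10 3
f 10 1 11
f 10 11 3
f 11 1 12
f 11 12 3
f 12 1 13
f 12 13 3
f 13 1 14
f 13 14 3
f 14 1 15
f 14 15 3
f 15 1 2
f 15 2 3
f 17 19 16
f 20 17 16
f 16 19 18
f 18 20 16
f 17 23 19
f 21 17 20
f 21 23 17
f 19 23 18
f 22 20 18
f 18 23 22
f 22 21 20
f 23 21 22
f 25 24 28
f 25 28 26
f 26 28 29
f 26 29 27
f 28 24 30
f 28 30 29
f 29 30 31
f 29 31 27
f 30 24 32
f 30 32 31
f 31 32 33
f 31 33 27
f 32 24 34
f 32 34 33
f 33 34 35
f 33 35 27
f 34 24 36
f 34 36 35
f 35 36 37
f 35 37 27
f 36 24 38
f 36 38 37
f 37 38 39
f 37 39 27
f 38 24 40
f 38 40 39
f 39 40 41
f 39 41 27
f 40 24 42
f 40 42 41
f 41 42 43
f 41 43 27
f 42 24 44
f 42 44 43
f 43 44 45
f 43 45 27
f 44 24 46
f 44 46 45
f 45 46 47
f 45 47 27
f 46 24 48
f 46 48 47
f 47 48 49
f 47 49 27
f 48 24 50
f 48 50 49
f 49 50 51
f 49 51 27
f 50 24 52
f 50 52 51
f 51 52 53
f 51 53 27
f 52 24 25
f 52 25 53
f 53 25 26
f 53 26 27



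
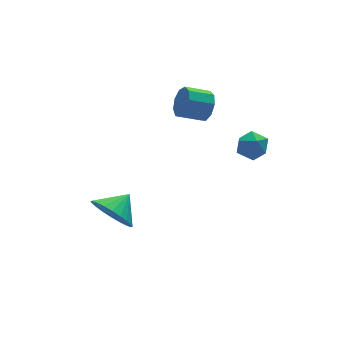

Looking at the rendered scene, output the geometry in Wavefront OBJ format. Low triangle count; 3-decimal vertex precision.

v -3.728 0.689 -1.181
v -3.302 0.985 -2.048
v -2.792 1.051 -0.599
v -3.494 1.312 -1.942
v -3.722 1.544 -1.72
v -3.951 1.646 -1.416
v -4.146 1.603 -1.076
v -4.277 1.42 -0.752
v -4.325 1.126 -0.494
v -4.281 0.766 -0.34
v -4.154 0.394 -0.314
v -3.961 0.067 -0.421
v -3.733 -0.165 -0.643
v -3.505 -0.267 -0.947
v -3.31 -0.224 -1.287
v -3.179 -0.041 -1.611
v -3.131 0.252 -1.869
v -3.174 0.613 -2.023
v 1.317 -0.916 2.03
v 1.818 -1.402 2.186
v 0.742 -1.198 2.994
v 1.243 -1.684 3.15
v 1.399 -0.988 3.182
v 1.754 -0.813 2.587
v 0.806 -1.787 2.593
v 1.161 -1.612 1.998
v 1.502 -1.94 2.534
v 1.868 -1.446 2.898
v 0.692 -1.154 2.282
v 1.058 -0.66 2.646
v 0.654 1.32 3.283
v 0.978 1.667 3.837
v 0.01 1.908 4.251
v -0.314 1.56 3.697
v 0.895 1.985 3.461
v -0.072 2.226 3.875
v 0.7 1.992 3.001
v -0.268 2.232 3.416
v 0.483 1.684 2.673
v -0.485 1.924 3.088
v 0.346 1.205 2.631
v -0.622 1.446 3.045
v 0.353 0.781 2.893
v -0.615 1.021 3.308
v 0.501 0.608 3.338
v -0.467 0.849 3.753
v 0.72 0.769 3.757
v -0.248 1.009 4.171
v 0.908 1.187 3.954
v -0.059 1.428 4.368
f 2 1 4
f 2 4 3
f 4 1 5
f 4 5 3
f 5 1 6
f 5 6 3
f 6 1 7
f 6 7 3
f 7 1 8
f 7 8 3
f 8 1 9
f 8 9 3
f 9 1 10
f 9 10 3
f 10 1 11
f 10 11 3
f 11 1 12
f 11 12 3
f 12 1 13
f 12 13 3
f 13 1 14
f 13 14 3
f 14 1 15
f 14 15 3
f 15 1 16
f 15 16 3
f 16 1 17
f 16 17 3
f 17 1 18
f 17 18 3
f 18 1 2
f 18 2 3
f 19 30 24
f 19 24 20
f 19 20 26
f 19 26 29
f 19 29 30
f 20 24 28
f 24 30 23
f 30 29 21
f 29 26 25
f 26 20 27
f 22 28 23
f 22 23 21
f 22 21 25
f 22 25 27
f 22 27 28
f 23 28 24
f 21 23 30
f 25 21 29
f 27 25 26
f 28 27 20
f 32 31 35
f 32 35 33
f 33 35 36
f 33 36 34
f 35 31 37
f 35 37 36
f 36 37 38
f 36 38 34
f 37 31 39
f 37 39 38
f 38 39 40
f 38 40 34
f 39 31 41
f 39 41 40
f 40 41 42
f 40 42 34
f 41 31 43
f 41 43 42
f 42 43 44
f 42 44 34
f 43 31 45
f 43 45 44
f 44 45 46
f 44 46 34
f 45 31 47
f 45 47 46
f 46 47 48
f 46 48 34
f 47 31 49
f 47 49 48
f 48 49 50
f 48 50 34
f 49 31 32
f 49 32 50
f 50 32 33
f 50 33 34



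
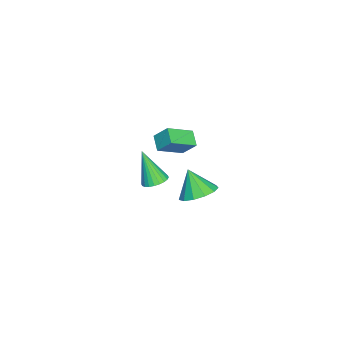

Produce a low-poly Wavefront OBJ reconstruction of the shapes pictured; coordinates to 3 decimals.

v -4.639 1.05 -1.408
v -4.54 1.78 -0.551
v -3.844 1.411 -1.807
v -3.745 2.14 -0.95
v -3.715 -0.06 -0.57
v -3.616 0.669 0.287
v -2.92 0.3 -0.969
v -2.821 1.03 -0.112
v 2.86 1.493 2.342
v 3.505 1.366 2.474
v 2.38 0.767 3.998
v 3.479 1.606 2.572
v 3.36 1.83 2.635
v 3.164 2.002 2.654
v 2.922 2.097 2.625
v 2.67 2.1 2.553
v 2.448 2.01 2.45
v 2.288 1.842 2.329
v 2.215 1.62 2.211
v 2.241 1.379 2.113
v 2.361 1.156 2.05
v 2.556 0.983 2.031
v 2.798 0.889 2.06
v 3.05 0.886 2.131
v 3.272 0.976 2.235
v 3.432 1.144 2.355
v -1.864 2.63 -2.988
v -0.883 2.583 -2.588
v -2.416 1.97 -1.712
v -1.111 3.108 -2.415
v -1.577 3.481 -2.424
v -2.134 3.584 -2.612
v -2.606 3.384 -2.92
v -2.842 2.945 -3.249
v -2.767 2.406 -3.495
v -2.406 1.938 -3.581
v -1.872 1.69 -3.478
v -1.336 1.741 -3.22
v -0.967 2.074 -2.888
f 2 4 1
f 5 2 1
f 1 4 3
f 3 5 1
f 2 8 4
f 6 2 5
f 6 8 2
f 4 8 3
f 7 5 3
f 3 8 7
f 7 6 5
f 8 6 7
f 10 9 12
f 10 12 11
f 12 9 13
f 12 13 11
f 13 9 14
f 13 14 11
f 14 9 15
f 14 15 11
f 15 9 16
f 15 16 11
f 16 9 17
f 16 17 11
f 17 9 18
f 17 18 11
f 18 9 19
f 18 19 11
f 19 9 20
f 19 20 11
f 20 9 21
f 20 21 11
f 21 9 22
f 21 22 11
f 22 9 23
f 22 23 11
f 23 9 24
f 23 24 11
f 24 9 25
f 24 25 11
f 25 9 26
f 25 26 11
f 26 9 10
f 26 10 11
f 28 27 30
f 28 30 29
f 30 27 31
f 30 31 29
f 31 27 32
f 31 32 29
f 32 27 33
f 32 33 29
f 33 27 34
f 33 34 29
f 34 27 35
f 34 35 29
f 35 27 36
f 35 36 29
f 36 27 37
f 36 37 29
f 37 27 38
f 37 38 29
f 38 27 39
f 38 39 29
f 39 27 28
f 39 28 29



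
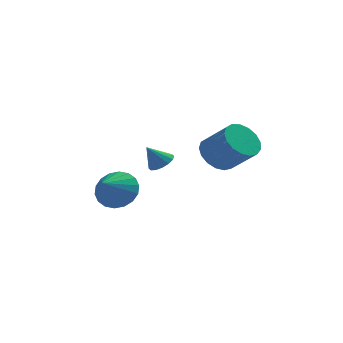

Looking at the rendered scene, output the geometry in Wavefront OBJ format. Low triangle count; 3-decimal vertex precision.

v 0.875 0.353 1.36
v 1.405 0.127 0.696
v 2.356 -0.58 1.695
v 1.825 -0.353 2.36
v 1.553 0.501 0.819
v 2.504 -0.206 1.819
v 1.546 0.841 1.067
v 2.496 0.135 2.067
v 1.385 1.07 1.382
v 2.335 0.364 2.382
v 1.107 1.135 1.692
v 2.057 0.428 2.692
v 0.776 1.02 1.926
v 1.726 0.314 2.925
v 0.467 0.753 2.03
v 1.418 0.046 3.03
v 0.252 0.394 1.981
v 1.203 -0.313 2.981
v 0.18 0.026 1.789
v 1.13 -0.681 2.789
v 0.267 -0.267 1.5
v 1.217 -0.974 2.5
v 0.493 -0.418 1.178
v 1.443 -1.125 2.178
v 0.806 -0.393 0.898
v 1.757 -1.099 1.898
v 1.136 -0.196 0.724
v 2.086 -0.902 1.724
v -1.241 0.157 0.996
v -0.954 -0.337 1.097
v -1.799 0.003 1.824
v -0.798 -0.125 1.242
v -0.761 0.162 1.321
v -0.852 0.448 1.313
v -1.047 0.656 1.22
v -1.295 0.73 1.067
v -1.528 0.651 0.895
v -1.684 0.44 0.75
v -1.721 0.153 0.671
v -1.63 -0.133 0.679
v -1.435 -0.341 0.772
v -1.187 -0.416 0.925
v -3.013 1.578 -0.997
v -2.567 1.906 -0.226
v -3.527 0.502 -0.243
v -2.943 2.099 -0.206
v -3.332 2.189 -0.343
v -3.659 2.157 -0.61
v -3.857 2.011 -0.954
v -3.889 1.779 -1.306
v -3.747 1.507 -1.597
v -3.46 1.249 -1.769
v -3.084 1.056 -1.788
v -2.694 0.966 -1.651
v -2.368 0.998 -1.384
v -2.169 1.144 -1.041
v -2.138 1.376 -0.689
v -2.28 1.648 -0.398
f 2 1 5
f 2 5 3
f 3 5 6
f 3 6 4
f 5 1 7
f 5 7 6
f 6 7 8
f 6 8 4
f 7 1 9
f 7 9 8
f 8 9 10
f 8 10 4
f 9 1 11
f 9 11 10
f 10 11 12
f 10 12 4
f 11 1 13
f 11 13 12
f 12 13 14
f 12 14 4
f 13 1 15
f 13 15 14
f 14 15 16
f 14 16 4
f 15 1 17
f 15 17 16
f 16 17 18
f 16 18 4
f 17 1 19
f 17 19 18
f 18 19 20
f 18 20 4
f 19 1 21
f 19 21 20
f 20 21 22
f 20 22 4
f 21 1 23
f 21 23 22
f 22 23 24
f 22 24 4
f 23 1 25
f 23 25 24
f 24 25 26
f 24 26 4
f 25 1 27
f 25 27 26
f 26 27 28
f 26 28 4
f 27 1 2
f 27 2 28
f 28 2 3
f 28 3 4
f 30 29 32
f 30 32 31
f 32 29 33
f 32 33 31
f 33 29 34
f 33 34 31
f 34 29 35
f 34 35 31
f 35 29 36
f 35 36 31
f 36 29 37
f 36 37 31
f 37 29 38
f 37 38 31
f 38 29 39
f 38 39 31
f 39 29 40
f 39 40 31
f 40 29 41
f 40 41 31
f 41 29 42
f 41 42 31
f 42 29 30
f 42 30 31
f 44 43 46
f 44 46 45
f 46 43 47
f 46 47 45
f 47 43 48
f 47 48 45
f 48 43 49
f 48 49 45
f 49 43 50
f 49 50 45
f 50 43 51
f 50 51 45
f 51 43 52
f 51 52 45
f 52 43 53
f 52 53 45
f 53 43 54
f 53 54 45
f 54 43 55
f 54 55 45
f 55 43 56
f 55 56 45
f 56 43 57
f 56 57 45
f 57 43 58
f 57 58 45
f 58 43 44
f 58 44 45



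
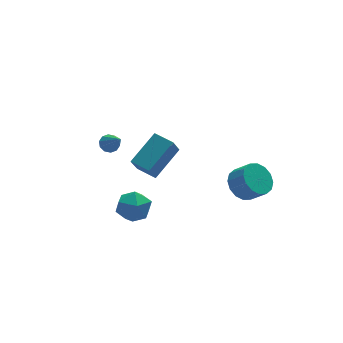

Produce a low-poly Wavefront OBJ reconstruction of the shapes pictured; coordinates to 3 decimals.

v -2.497 4.401 1.04
v -2.118 4.71 1.29
v -2.303 3.239 2.18
v -2.421 4.789 1.422
v -2.753 4.719 1.408
v -2.988 4.528 1.253
v -3.035 4.288 1.017
v -2.877 4.092 0.789
v -2.573 4.013 0.657
v -2.241 4.083 0.672
v -2.006 4.274 0.826
v -1.959 4.514 1.063
v -3.859 -1.265 1.994
v -2.926 -1.449 1.886
v -4.194 -2.711 1.554
v -3.261 -2.895 1.446
v -3.624 -2.76 2.321
v -3.417 -1.866 2.593
v -3.703 -2.294 0.847
v -3.496 -1.4 1.119
v -2.83 -2.084 1.177
v -2.781 -2.372 2.088
v -4.339 -1.788 1.352
v -4.29 -2.076 2.263
v 2.364 -0.93 0.593
v 3.15 -0.916 0.077
v 3.682 -1.557 0.871
v 2.896 -1.57 1.387
v 3.183 -0.528 0.368
v 3.715 -1.168 1.162
v 2.998 -0.247 0.72
v 3.53 -0.887 1.513
v 2.642 -0.149 1.037
v 3.174 -0.79 1.83
v 2.212 -0.26 1.235
v 2.744 -0.901 2.029
v 1.823 -0.551 1.262
v 2.355 -1.191 2.055
v 1.578 -0.943 1.109
v 2.11 -1.584 1.903
v 1.545 -1.332 0.818
v 2.077 -1.972 1.612
v 1.73 -1.613 0.467
v 2.262 -2.253 1.26
v 2.086 -1.71 0.15
v 2.618 -2.351 0.943
v 2.516 -1.599 -0.049
v 3.048 -2.24 0.745
v 2.905 -1.309 -0.075
v 3.437 -1.949 0.718
v -1.625 1.105 1.219
v -0.093 1.9 2.306
v -2.227 2.062 1.367
v -0.694 2.857 2.455
v -1.126 1.583 0.165
v 0.407 2.378 1.253
v -1.727 2.54 0.314
v -0.195 3.335 1.401
f 2 1 4
f 2 4 3
f 4 1 5
f 4 5 3
f 5 1 6
f 5 6 3
f 6 1 7
f 6 7 3
f 7 1 8
f 7 8 3
f 8 1 9
f 8 9 3
f 9 1 10
f 9 10 3
f 10 1 11
f 10 11 3
f 11 1 12
f 11 12 3
f 12 1 2
f 12 2 3
f 13 24 18
f 13 18 14
f 13 14 20
f 13 20 23
f 13 23 24
f 14 18 22
f 18 24 17
f 24 23 15
f 23 20 19
f 20 14 21
f 16 22 17
f 16 17 15
f 16 15 19
f 16 19 21
f 16 21 22
f 17 22 18
f 15 17 24
f 19 15 23
f 21 19 20
f 22 21 14
f 26 25 29
f 26 29 27
f 27 29 30
f 27 30 28
f 29 25 31
f 29 31 30
f 30 31 32
f 30 32 28
f 31 25 33
f 31 33 32
f 32 33 34
f 32 34 28
f 33 25 35
f 33 35 34
f 34 35 36
f 34 36 28
f 35 25 37
f 35 37 36
f 36 37 38
f 36 38 28
f 37 25 39
f 37 39 38
f 38 39 40
f 38 40 28
f 39 25 41
f 39 41 40
f 40 41 42
f 40 42 28
f 41 25 43
f 41 43 42
f 42 43 44
f 42 44 28
f 43 25 45
f 43 45 44
f 44 45 46
f 44 46 28
f 45 25 47
f 45 47 46
f 46 47 48
f 46 48 28
f 47 25 49
f 47 49 48
f 48 49 50
f 48 50 28
f 49 25 26
f 49 26 50
f 50 26 27
f 50 27 28
f 52 54 51
f 55 52 51
f 51 54 53
f 53 55 51
f 52 58 54
f 56 52 55
f 56 58 52
f 54 58 53
f 57 55 53
f 53 58 57
f 57 56 55
f 58 56 57



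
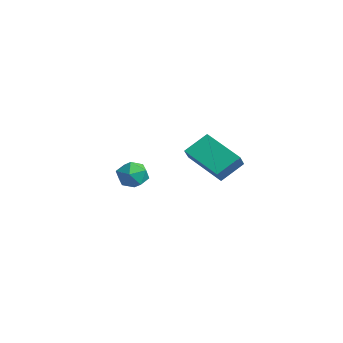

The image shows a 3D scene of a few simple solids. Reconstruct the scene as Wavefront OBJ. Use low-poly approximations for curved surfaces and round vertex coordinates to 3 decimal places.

v -4.504 2.676 -0.741
v -4.474 3.791 0.037
v -4.93 3.13 -1.376
v -4.901 4.245 -0.598
v -2.679 3.215 -1.582
v -2.65 4.33 -0.804
v -3.106 3.669 -2.217
v -3.076 4.784 -1.439
v -1.582 -0.948 0.328
v -0.867 -1.197 0.317
v -1.913 -1.863 -0.417
v -1.198 -2.112 -0.428
v -1.608 -2.167 0.206
v -1.404 -1.602 0.666
v -1.376 -1.458 -0.766
v -1.172 -0.893 -0.306
v -0.74 -1.512 -0.36
v -0.883 -1.95 0.241
v -1.897 -1.11 -0.341
v -2.04 -1.548 0.26
f 2 4 1
f 5 2 1
f 1 4 3
f 3 5 1
f 2 8 4
f 6 2 5
f 6 8 2
f 4 8 3
f 7 5 3
f 3 8 7
f 7 6 5
f 8 6 7
f 9 20 14
f 9 14 10
f 9 10 16
f 9 16 19
f 9 19 20
f 10 14 18
f 14 20 13
f 20 19 11
f 19 16 15
f 16 10 17
f 12 18 13
f 12 13 11
f 12 11 15
f 12 15 17
f 12 17 18
f 13 18 14
f 11 13 20
f 15 11 19
f 17 15 16
f 18 17 10



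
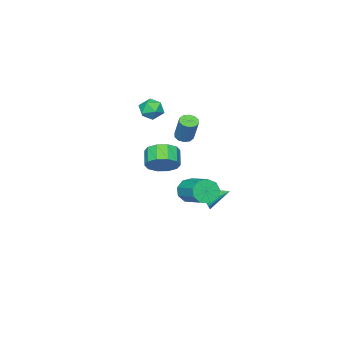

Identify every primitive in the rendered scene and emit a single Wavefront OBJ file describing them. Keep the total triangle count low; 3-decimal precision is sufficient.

v 1.517 0.103 1.323
v 2.345 -0.291 1.792
v 1.631 -0.917 2.526
v 0.803 -0.523 2.057
v 2.184 0.246 2.095
v 1.47 -0.38 2.828
v 1.769 0.728 2.102
v 1.055 0.102 2.836
v 1.257 0.972 1.812
v 0.543 0.345 2.546
v 0.844 0.883 1.335
v 0.131 0.257 2.069
v 0.689 0.497 0.854
v -0.025 -0.129 1.588
v 0.85 -0.04 0.552
v 0.136 -0.666 1.285
v 1.265 -0.522 0.544
v 0.551 -1.148 1.278
v 1.777 -0.765 0.834
v 1.063 -1.392 1.568
v 2.189 -0.677 1.311
v 1.476 -1.303 2.045
v -0.839 1.332 -1.997
v -0.322 1.59 -1.443
v -1.941 2.308 -1.423
v -0.27 1.859 -1.801
v -0.398 1.961 -2.221
v -0.667 1.863 -2.57
v -0.99 1.596 -2.737
v -1.265 1.246 -2.669
v -1.405 0.923 -2.387
v -1.365 0.729 -1.982
v -1.159 0.727 -1.581
v -0.85 0.917 -1.313
v -0.539 1.239 -1.261
v -1.283 -0.623 2.5
v -0.884 -0.28 2.235
v -0.457 0.446 3.814
v -0.857 0.103 4.08
v -1.201 -0.101 2.238
v -0.775 0.625 3.818
v -1.55 -0.121 2.342
v -1.124 0.605 3.921
v -1.797 -0.334 2.506
v -1.371 0.392 4.086
v -1.848 -0.656 2.668
v -1.422 0.07 4.248
v -1.683 -0.966 2.766
v -1.256 -0.24 4.345
v -1.365 -1.145 2.762
v -0.939 -0.419 4.342
v -1.016 -1.125 2.659
v -0.59 -0.399 4.238
v -0.769 -0.912 2.494
v -0.343 -0.186 4.074
v -0.718 -0.59 2.332
v -0.292 0.136 3.912
v 2.359 2.878 0.486
v 2.928 2.927 -0.157
v 3.65 4.65 0.611
v 3.081 4.602 1.254
v 2.43 3.202 -0.307
v 3.152 4.925 0.46
v 1.899 3.326 -0.086
v 2.621 5.049 0.681
v 1.584 3.24 0.402
v 2.305 4.964 1.17
v 1.631 2.985 0.931
v 2.352 4.709 1.698
v 2.019 2.68 1.251
v 2.74 4.404 2.018
v 2.566 2.468 1.213
v 3.288 4.191 1.981
v 3.017 2.448 0.835
v 3.738 4.171 1.603
v 3.16 2.629 0.294
v 3.881 4.352 1.062
v -2.565 -3.226 3.219
v -1.767 -3.249 3.572
v -2.653 -4.631 3.328
v -1.855 -4.654 3.681
v -2.52 -4.307 4.127
v -2.466 -3.439 4.06
v -1.954 -4.441 2.84
v -1.9 -3.573 2.773
v -1.39 -4 3.338
v -1.739 -3.917 4.133
v -2.681 -3.963 2.767
v -3.03 -3.88 3.562
f 2 1 5
f 2 5 3
f 3 5 6
f 3 6 4
f 5 1 7
f 5 7 6
f 6 7 8
f 6 8 4
f 7 1 9
f 7 9 8
f 8 9 10
f 8 10 4
f 9 1 11
f 9 11 10
f 10 11 12
f 10 12 4
f 11 1 13
f 11 13 12
f 12 13 14
f 12 14 4
f 13 1 15
f 13 15 14
f 14 15 16
f 14 16 4
f 15 1 17
f 15 17 16
f 16 17 18
f 16 18 4
f 17 1 19
f 17 19 18
f 18 19 20
f 18 20 4
f 19 1 21
f 19 21 20
f 20 21 22
f 20 22 4
f 21 1 2
f 21 2 22
f 22 2 3
f 22 3 4
f 24 23 26
f 24 26 25
f 26 23 27
f 26 27 25
f 27 23 28
f 27 28 25
f 28 23 29
f 28 29 25
f 29 23 30
f 29 30 25
f 30 23 31
f 30 31 25
f 31 23 32
f 31 32 25
f 32 23 33
f 32 33 25
f 33 23 34
f 33 34 25
f 34 23 35
f 34 35 25
f 35 23 24
f 35 24 25
f 37 36 40
f 37 40 38
f 38 40 41
f 38 41 39
f 40 36 42
f 40 42 41
f 41 42 43
f 41 43 39
f 42 36 44
f 42 44 43
f 43 44 45
f 43 45 39
f 44 36 46
f 44 46 45
f 45 46 47
f 45 47 39
f 46 36 48
f 46 48 47
f 47 48 49
f 47 49 39
f 48 36 50
f 48 50 49
f 49 50 51
f 49 51 39
f 50 36 52
f 50 52 51
f 51 52 53
f 51 53 39
f 52 36 54
f 52 54 53
f 53 54 55
f 53 55 39
f 54 36 56
f 54 56 55
f 55 56 57
f 55 57 39
f 56 36 37
f 56 37 57
f 57 37 38
f 57 38 39
f 59 58 62
f 59 62 60
f 60 62 63
f 60 63 61
f 62 58 64
f 62 64 63
f 63 64 65
f 63 65 61
f 64 58 66
f 64 66 65
f 65 66 67
f 65 67 61
f 66 58 68
f 66 68 67
f 67 68 69
f 67 69 61
f 68 58 70
f 68 70 69
f 69 70 71
f 69 71 61
f 70 58 72
f 70 72 71
f 71 72 73
f 71 73 61
f 72 58 74
f 72 74 73
f 73 74 75
f 73 75 61
f 74 58 76
f 74 76 75
f 75 76 77
f 75 77 61
f 76 58 59
f 76 59 77
f 77 59 60
f 77 60 61
f 78 89 83
f 78 83 79
f 78 79 85
f 78 85 88
f 78 88 89
f 79 83 87
f 83 89 82
f 89 88 80
f 88 85 84
f 85 79 86
f 81 87 82
f 81 82 80
f 81 80 84
f 81 84 86
f 81 86 87
f 82 87 83
f 80 82 89
f 84 80 88
f 86 84 85
f 87 86 79



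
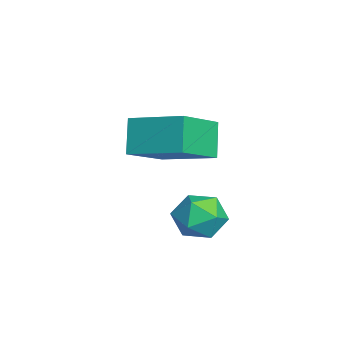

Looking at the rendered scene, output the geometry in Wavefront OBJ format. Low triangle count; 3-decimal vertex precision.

v -2.824 4.124 1.603
v -1.938 4.033 1.226
v -3.382 3.127 0.534
v -2.496 3.036 0.157
v -2.689 2.673 1.033
v -2.344 3.29 1.694
v -2.976 3.87 0.066
v -2.631 4.487 0.727
v -2.032 3.876 0.277
v -1.854 3.136 0.874
v -3.466 4.024 0.886
v -3.288 3.284 1.483
v -4.334 2.553 2.563
v -3.06 1.359 3.518
v -5.109 2.664 3.735
v -3.835 1.471 4.691
v -3.245 4.169 3.129
v -1.971 2.976 4.085
v -4.02 4.281 4.302
v -2.746 3.087 5.257
f 1 12 6
f 1 6 2
f 1 2 8
f 1 8 11
f 1 11 12
f 2 6 10
f 6 12 5
f 12 11 3
f 11 8 7
f 8 2 9
f 4 10 5
f 4 5 3
f 4 3 7
f 4 7 9
f 4 9 10
f 5 10 6
f 3 5 12
f 7 3 11
f 9 7 8
f 10 9 2
f 14 16 13
f 17 14 13
f 13 16 15
f 15 17 13
f 14 20 16
f 18 14 17
f 18 20 14
f 16 20 15
f 19 17 15
f 15 20 19
f 19 18 17
f 20 18 19



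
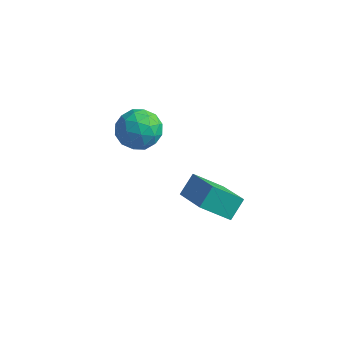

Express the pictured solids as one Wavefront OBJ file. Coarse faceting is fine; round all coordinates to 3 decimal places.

v -3.871 4.115 1.466
v -3.018 4.413 2.004
v -2.882 3.287 0.356
v -2.029 3.585 0.894
v -2.699 2.891 1.313
v -3.31 3.403 1.999
v -2.59 4.297 0.361
v -3.201 4.809 1.047
v -2.226 4.526 1.321
v -2.294 3.656 1.909
v -3.606 4.044 0.451
v -3.674 3.174 1.039
v -3.531 4.336 1.832
v -2.369 3.364 0.528
v -2.762 2.956 0.774
v -2.261 3.131 1.09
v -3.703 3.743 1.829
v -3.202 3.918 2.145
v -3.014 3.024 1.739
v -2.698 3.782 0.215
v -2.197 3.957 0.531
v -3.639 4.569 1.27
v -3.138 4.744 1.586
v -2.886 4.676 0.621
v -2.565 4.578 1.747
v -1.983 4.091 1.095
v -2.313 4.51 0.782
v -2.672 4.811 1.185
v -2.604 4.067 2.093
v -2.023 3.581 1.441
v -2.417 3.173 1.687
v -2.776 3.473 2.09
v -2.139 4.133 1.692
v -3.877 4.119 0.919
v -3.296 3.633 0.267
v -3.124 4.227 0.27
v -3.483 4.527 0.673
v -3.917 3.609 1.265
v -3.335 3.122 0.613
v -3.228 2.889 1.175
v -3.587 3.19 1.578
v -3.761 3.567 0.668
v 0.292 1.586 0.571
v 0.425 2.384 1.271
v 1.284 2.315 -0.45
v 1.418 3.113 0.25
v 1.662 0.727 1.29
v 1.796 1.525 1.99
v 2.655 1.456 0.269
v 2.788 2.254 0.969
f 1 38 17
f 38 12 41
f 17 41 6
f 38 41 17
f 1 17 13
f 17 6 18
f 13 18 2
f 17 18 13
f 1 13 22
f 13 2 23
f 22 23 8
f 13 23 22
f 1 22 34
f 22 8 37
f 34 37 11
f 22 37 34
f 1 34 38
f 34 11 42
f 38 42 12
f 34 42 38
f 2 18 29
f 18 6 32
f 29 32 10
f 18 32 29
f 6 41 19
f 41 12 40
f 19 40 5
f 41 40 19
f 12 42 39
f 42 11 35
f 39 35 3
f 42 35 39
f 11 37 36
f 37 8 24
f 36 24 7
f 37 24 36
f 8 23 28
f 23 2 25
f 28 25 9
f 23 25 28
f 4 30 16
f 30 10 31
f 16 31 5
f 30 31 16
f 4 16 14
f 16 5 15
f 14 15 3
f 16 15 14
f 4 14 21
f 14 3 20
f 21 20 7
f 14 20 21
f 4 21 26
f 21 7 27
f 26 27 9
f 21 27 26
f 4 26 30
f 26 9 33
f 30 33 10
f 26 33 30
f 5 31 19
f 31 10 32
f 19 32 6
f 31 32 19
f 3 15 39
f 15 5 40
f 39 40 12
f 15 40 39
f 7 20 36
f 20 3 35
f 36 35 11
f 20 35 36
f 9 27 28
f 27 7 24
f 28 24 8
f 27 24 28
f 10 33 29
f 33 9 25
f 29 25 2
f 33 25 29
f 44 46 43
f 47 44 43
f 43 46 45
f 45 47 43
f 44 50 46
f 48 44 47
f 48 50 44
f 46 50 45
f 49 47 45
f 45 50 49
f 49 48 47
f 50 48 49



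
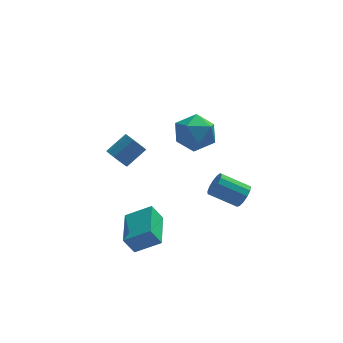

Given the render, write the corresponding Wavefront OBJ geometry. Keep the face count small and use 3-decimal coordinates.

v -3.744 -4.234 -2.397
v -2.431 -4.444 -1.622
v -3.477 -2.084 -2.268
v -2.163 -2.294 -1.492
v -3.197 -4.246 -3.328
v -1.883 -4.456 -2.552
v -2.929 -2.096 -3.198
v -1.616 -2.306 -2.423
v -0.709 0.449 2.618
v 0.356 0.487 3.189
v 0.104 -0.587 1.171
v 1.169 -0.549 1.742
v 0.259 -1.199 2.202
v -0.243 -0.559 3.096
v 0.703 0.459 1.264
v 0.201 1.099 2.158
v 1.229 0.493 2.352
v 0.954 -0.532 2.932
v -0.494 0.432 1.428
v -0.769 -0.593 2.008
v -3.532 2.567 -1.479
v -3.16 1.942 -1.548
v -2.117 2.469 -0.689
v -2.488 3.093 -0.621
v -3.033 2.187 -1.853
v -1.989 2.714 -0.994
v -3.064 2.552 -2.039
v -2.02 3.079 -1.181
v -3.243 2.922 -2.048
v -2.2 3.449 -1.189
v -3.514 3.179 -1.876
v -2.471 3.706 -1.018
v -3.791 3.242 -1.578
v -2.748 3.768 -0.72
v -3.985 3.09 -1.249
v -2.942 3.617 -0.39
v -4.036 2.772 -0.993
v -2.992 3.299 -0.134
v -3.926 2.389 -0.891
v -2.883 2.916 -0.033
v -3.691 2.062 -0.976
v -2.648 2.589 -0.118
v -3.405 1.896 -1.221
v -2.362 2.422 -0.363
v 2.153 -3.938 0.21
v 2.487 -3.467 0.588
v 1.101 -3.111 1.369
v 0.767 -3.582 0.99
v 2.356 -3.281 0.272
v 0.971 -2.926 1.053
v 2.162 -3.304 -0.064
v 0.776 -2.949 0.717
v 1.964 -3.528 -0.313
v 0.578 -3.173 0.468
v 1.826 -3.882 -0.396
v 0.44 -3.527 0.385
v 1.792 -4.254 -0.287
v 0.406 -3.898 0.494
v 1.873 -4.525 -0.02
v 0.487 -4.17 0.761
v 2.042 -4.61 0.32
v 0.657 -4.254 1.1
v 2.247 -4.481 0.624
v 0.861 -4.126 1.405
v 2.422 -4.18 0.797
v 1.036 -3.825 1.578
v 2.511 -3.802 0.783
v 1.125 -3.446 1.564
f 2 4 1
f 5 2 1
f 1 4 3
f 3 5 1
f 2 8 4
f 6 2 5
f 6 8 2
f 4 8 3
f 7 5 3
f 3 8 7
f 7 6 5
f 8 6 7
f 9 20 14
f 9 14 10
f 9 10 16
f 9 16 19
f 9 19 20
f 10 14 18
f 14 20 13
f 20 19 11
f 19 16 15
f 16 10 17
f 12 18 13
f 12 13 11
f 12 11 15
f 12 15 17
f 12 17 18
f 13 18 14
f 11 13 20
f 15 11 19
f 17 15 16
f 18 17 10
f 22 21 25
f 22 25 23
f 23 25 26
f 23 26 24
f 25 21 27
f 25 27 26
f 26 27 28
f 26 28 24
f 27 21 29
f 27 29 28
f 28 29 30
f 28 30 24
f 29 21 31
f 29 31 30
f 30 31 32
f 30 32 24
f 31 21 33
f 31 33 32
f 32 33 34
f 32 34 24
f 33 21 35
f 33 35 34
f 34 35 36
f 34 36 24
f 35 21 37
f 35 37 36
f 36 37 38
f 36 38 24
f 37 21 39
f 37 39 38
f 38 39 40
f 38 40 24
f 39 21 41
f 39 41 40
f 40 41 42
f 40 42 24
f 41 21 43
f 41 43 42
f 42 43 44
f 42 44 24
f 43 21 22
f 43 22 44
f 44 22 23
f 44 23 24
f 46 45 49
f 46 49 47
f 47 49 50
f 47 50 48
f 49 45 51
f 49 51 50
f 50 51 52
f 50 52 48
f 51 45 53
f 51 53 52
f 52 53 54
f 52 54 48
f 53 45 55
f 53 55 54
f 54 55 56
f 54 56 48
f 55 45 57
f 55 57 56
f 56 57 58
f 56 58 48
f 57 45 59
f 57 59 58
f 58 59 60
f 58 60 48
f 59 45 61
f 59 61 60
f 60 61 62
f 60 62 48
f 61 45 63
f 61 63 62
f 62 63 64
f 62 64 48
f 63 45 65
f 63 65 64
f 64 65 66
f 64 66 48
f 65 45 67
f 65 67 66
f 66 67 68
f 66 68 48
f 67 45 46
f 67 46 68
f 68 46 47
f 68 47 48



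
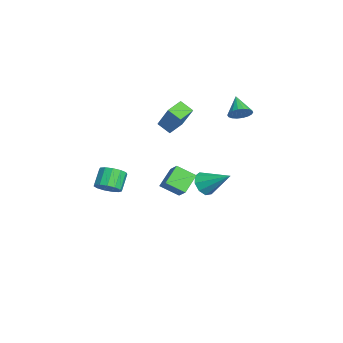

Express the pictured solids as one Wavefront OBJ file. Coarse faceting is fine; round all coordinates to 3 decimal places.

v 2.604 -3.018 -0.86
v 3.092 -2.706 -0.544
v 2.424 -2.41 0.196
v 1.936 -2.722 -0.12
v 2.943 -2.458 -0.778
v 2.275 -2.162 -0.038
v 2.687 -2.388 -1.038
v 2.018 -2.092 -0.298
v 2.404 -2.518 -1.241
v 1.736 -2.222 -0.501
v 2.184 -2.807 -1.323
v 1.516 -2.511 -0.583
v 2.098 -3.163 -1.259
v 1.43 -2.867 -0.519
v 2.173 -3.473 -1.067
v 1.505 -3.177 -0.327
v 2.384 -3.638 -0.81
v 1.716 -3.342 -0.07
v 2.665 -3.607 -0.569
v 1.997 -3.311 0.171
v 2.927 -3.389 -0.42
v 2.259 -3.093 0.32
v 3.086 -3.053 -0.411
v 2.418 -2.757 0.329
v -1.661 1.812 -3.154
v -1.455 2.149 -3.768
v -0.939 2.988 -2.266
v -1.903 2.316 -3.623
v -2.238 2.246 -3.26
v -2.303 1.974 -2.846
v -2.067 1.626 -2.577
v -1.641 1.365 -2.577
v -1.224 1.313 -2.847
v -1.012 1.495 -3.261
v -1.103 1.825 -3.625
v -1.627 3.503 1.573
v -1.255 3.337 2.041
v -2.573 3.397 2.287
v -1.267 3.612 2.066
v -1.35 3.865 1.994
v -1.488 4.046 1.838
v -1.653 4.12 1.63
v -1.813 4.072 1.411
v -1.937 3.911 1.223
v -1.998 3.669 1.105
v -1.987 3.395 1.08
v -1.904 3.142 1.152
v -1.766 2.96 1.308
v -1.6 2.886 1.516
v -1.44 2.935 1.736
v -1.317 3.096 1.923
v 3.631 0.129 -0.903
v 3.468 -0.742 -0.339
v 2.869 0.693 -0.252
v 2.706 -0.177 0.312
v 4.254 0.357 -0.372
v 4.091 -0.513 0.192
v 3.492 0.922 0.279
v 3.329 0.051 0.843
v -2.263 0.805 0.672
v -2.648 0.253 1.124
v -1.125 1.211 2.138
v -1.51 0.66 2.59
v -1.67 0.16 0.39
v -2.055 -0.391 0.842
v -0.532 0.567 1.856
v -0.917 0.015 2.308
f 2 1 5
f 2 5 3
f 3 5 6
f 3 6 4
f 5 1 7
f 5 7 6
f 6 7 8
f 6 8 4
f 7 1 9
f 7 9 8
f 8 9 10
f 8 10 4
f 9 1 11
f 9 11 10
f 10 11 12
f 10 12 4
f 11 1 13
f 11 13 12
f 12 13 14
f 12 14 4
f 13 1 15
f 13 15 14
f 14 15 16
f 14 16 4
f 15 1 17
f 15 17 16
f 16 17 18
f 16 18 4
f 17 1 19
f 17 19 18
f 18 19 20
f 18 20 4
f 19 1 21
f 19 21 20
f 20 21 22
f 20 22 4
f 21 1 23
f 21 23 22
f 22 23 24
f 22 24 4
f 23 1 2
f 23 2 24
f 24 2 3
f 24 3 4
f 26 25 28
f 26 28 27
f 28 25 29
f 28 29 27
f 29 25 30
f 29 30 27
f 30 25 31
f 30 31 27
f 31 25 32
f 31 32 27
f 32 25 33
f 32 33 27
f 33 25 34
f 33 34 27
f 34 25 35
f 34 35 27
f 35 25 26
f 35 26 27
f 37 36 39
f 37 39 38
f 39 36 40
f 39 40 38
f 40 36 41
f 40 41 38
f 41 36 42
f 41 42 38
f 42 36 43
f 42 43 38
f 43 36 44
f 43 44 38
f 44 36 45
f 44 45 38
f 45 36 46
f 45 46 38
f 46 36 47
f 46 47 38
f 47 36 48
f 47 48 38
f 48 36 49
f 48 49 38
f 49 36 50
f 49 50 38
f 50 36 51
f 50 51 38
f 51 36 37
f 51 37 38
f 53 55 52
f 56 53 52
f 52 55 54
f 54 56 52
f 53 59 55
f 57 53 56
f 57 59 53
f 55 59 54
f 58 56 54
f 54 59 58
f 58 57 56
f 59 57 58
f 61 63 60
f 64 61 60
f 60 63 62
f 62 64 60
f 61 67 63
f 65 61 64
f 65 67 61
f 63 67 62
f 66 64 62
f 62 67 66
f 66 65 64
f 67 65 66



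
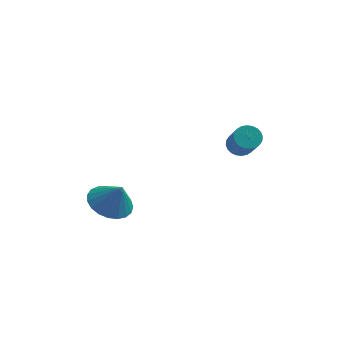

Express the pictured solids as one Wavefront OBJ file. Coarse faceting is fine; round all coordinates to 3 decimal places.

v -2.728 0.052 -0.27
v -1.822 -0.1 -0.736
v -2.172 -0.192 0.89
v -1.81 0.32 -0.653
v -1.956 0.694 -0.504
v -2.236 0.956 -0.315
v -2.601 1.063 -0.118
v -2.988 0.995 0.053
v -3.33 0.764 0.168
v -3.568 0.41 0.207
v -3.66 -0.006 0.163
v -3.591 -0.412 0.045
v -3.373 -0.738 -0.128
v -3.043 -0.926 -0.326
v -2.659 -0.946 -0.514
v -2.287 -0.793 -0.66
v -1.99 -0.494 -0.738
v 2.293 3.633 1.337
v 2.787 3.458 1.005
v 3.201 2.453 2.152
v 2.707 2.627 2.483
v 2.879 3.642 1.133
v 3.292 2.636 2.28
v 2.881 3.824 1.292
v 3.295 2.819 2.439
v 2.794 3.977 1.458
v 3.208 2.972 2.605
v 2.631 4.078 1.605
v 3.045 3.073 2.752
v 2.416 4.111 1.712
v 2.83 3.106 2.858
v 2.183 4.071 1.761
v 2.596 3.066 2.908
v 1.966 3.964 1.746
v 2.38 2.959 2.892
v 1.799 3.807 1.668
v 2.213 2.802 2.815
v 1.708 3.624 1.54
v 2.121 2.618 2.687
v 1.705 3.441 1.381
v 2.119 2.436 2.528
v 1.792 3.288 1.215
v 2.206 2.283 2.362
v 1.955 3.187 1.068
v 2.369 2.182 2.215
v 2.17 3.154 0.962
v 2.584 2.149 2.108
v 2.404 3.194 0.912
v 2.817 2.189 2.059
v 2.62 3.301 0.928
v 3.034 2.296 2.074
f 2 1 4
f 2 4 3
f 4 1 5
f 4 5 3
f 5 1 6
f 5 6 3
f 6 1 7
f 6 7 3
f 7 1 8
f 7 8 3
f 8 1 9
f 8 9 3
f 9 1 10
f 9 10 3
f 10 1 11
f 10 11 3
f 11 1 12
f 11 12 3
f 12 1 13
f 12 13 3
f 13 1 14
f 13 14 3
f 14 1 15
f 14 15 3
f 15 1 16
f 15 16 3
f 16 1 17
f 16 17 3
f 17 1 2
f 17 2 3
f 19 18 22
f 19 22 20
f 20 22 23
f 20 23 21
f 22 18 24
f 22 24 23
f 23 24 25
f 23 25 21
f 24 18 26
f 24 26 25
f 25 26 27
f 25 27 21
f 26 18 28
f 26 28 27
f 27 28 29
f 27 29 21
f 28 18 30
f 28 30 29
f 29 30 31
f 29 31 21
f 30 18 32
f 30 32 31
f 31 32 33
f 31 33 21
f 32 18 34
f 32 34 33
f 33 34 35
f 33 35 21
f 34 18 36
f 34 36 35
f 35 36 37
f 35 37 21
f 36 18 38
f 36 38 37
f 37 38 39
f 37 39 21
f 38 18 40
f 38 40 39
f 39 40 41
f 39 41 21
f 40 18 42
f 40 42 41
f 41 42 43
f 41 43 21
f 42 18 44
f 42 44 43
f 43 44 45
f 43 45 21
f 44 18 46
f 44 46 45
f 45 46 47
f 45 47 21
f 46 18 48
f 46 48 47
f 47 48 49
f 47 49 21
f 48 18 50
f 48 50 49
f 49 50 51
f 49 51 21
f 50 18 19
f 50 19 51
f 51 19 20
f 51 20 21

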